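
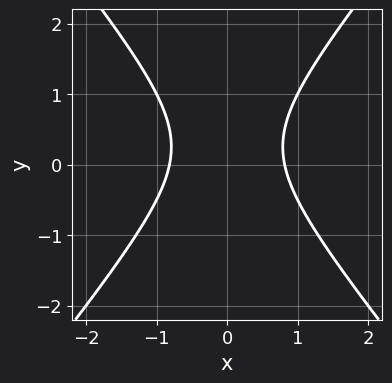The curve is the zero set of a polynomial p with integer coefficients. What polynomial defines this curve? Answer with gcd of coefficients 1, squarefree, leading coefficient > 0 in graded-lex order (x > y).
3*x^2 - 2*y^2 + y - 2

The degree is 2 — a generic line meets the curve in up to 2 points.
Symmetries: the x ↦ −x reflection is a symmetry, so x appears only in even powers.
Against the integer gridlines: no y-intercept at any integer in the box.
Together with the visible shape, these determine p as stated.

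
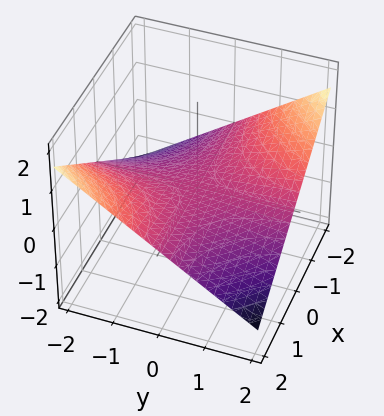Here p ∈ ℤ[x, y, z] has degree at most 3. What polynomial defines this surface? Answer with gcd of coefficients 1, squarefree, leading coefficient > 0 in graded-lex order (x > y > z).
(a) The degree is 2 — a saddle surface; a quadric.
(b) Observable constraints: every point of the y-axis in the box is on the surface; the visible x-axis segment lies entirely on the surface; it crosses the z-axis at the gridline z = 0.
(c) Assembling these constraints gives the stated polynomial.

x*y + 3*z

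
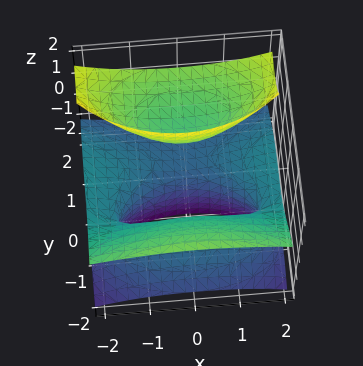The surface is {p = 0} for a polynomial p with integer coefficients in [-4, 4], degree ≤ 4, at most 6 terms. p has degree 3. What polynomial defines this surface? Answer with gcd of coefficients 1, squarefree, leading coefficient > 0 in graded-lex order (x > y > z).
x^2*z + y^3 - 3*y*z^2 + 1

First, I count 2 distinct pieces.
Then, the degree is 3 — a generic line meets the surface in up to 3 points.
Next, checking where it meets the axes: the surface avoids every integer x-axis point in the box; no z-intercept at any integer in the box; it meets the y-axis at y = -1 (among the integer gridlines).
Finally, matching integer coefficients to the picture gives p.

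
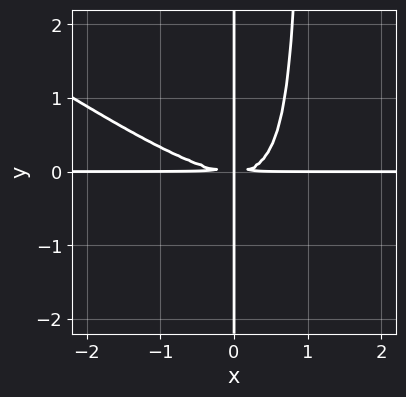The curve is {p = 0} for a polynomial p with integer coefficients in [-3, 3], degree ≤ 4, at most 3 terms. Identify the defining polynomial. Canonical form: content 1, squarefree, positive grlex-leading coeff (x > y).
2*x^3*y + 3*x^2*y^2 - 3*x*y^2

1. The degree is 4 — a generic line meets the curve in up to 4 points.
2. From the axis intercepts and sections: every point of the x-axis in the box is on the curve; the visible y-axis segment lies entirely on the curve.
3. The integer polynomial consistent with all of this is the stated p.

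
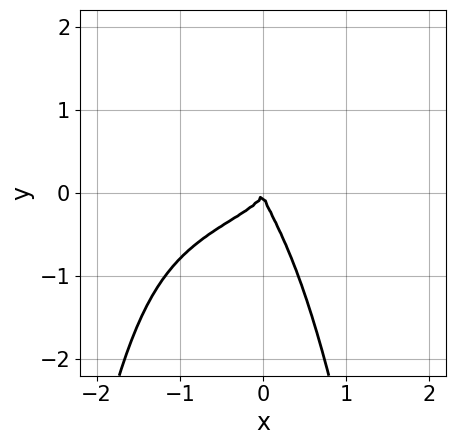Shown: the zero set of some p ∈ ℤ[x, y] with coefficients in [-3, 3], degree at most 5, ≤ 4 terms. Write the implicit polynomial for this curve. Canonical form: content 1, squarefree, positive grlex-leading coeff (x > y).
3*x^2*y^2 + 3*x*y^2 + 2*y^3 + x^2

1. The degree is 4 — a generic line meets the curve in up to 4 points.
2. Reading off the gridlines: it meets the x-axis at x = 0 (among the integer gridlines); one y-axis crossing is at y = 0.
3. These observations pin down the coefficients.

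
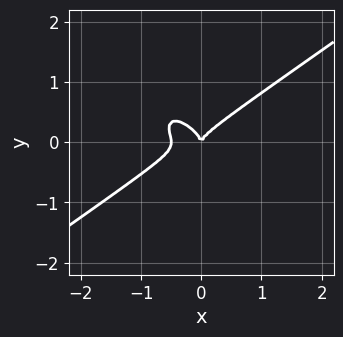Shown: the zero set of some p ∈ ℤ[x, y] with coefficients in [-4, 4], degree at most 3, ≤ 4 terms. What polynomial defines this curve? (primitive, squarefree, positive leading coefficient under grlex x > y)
2*x^3 - 2*x*y^2 - 3*y^3 + x^2

First, deg p = 3. No degree-2 curve has this shape.
Next, from the axis intercepts and sections: it meets the x-axis at x = 0 (among the integer gridlines); one y-axis crossing is at y = 0.
Finally, assembling these constraints gives the stated polynomial.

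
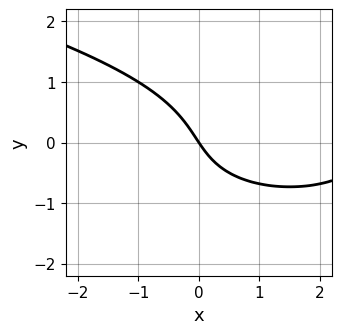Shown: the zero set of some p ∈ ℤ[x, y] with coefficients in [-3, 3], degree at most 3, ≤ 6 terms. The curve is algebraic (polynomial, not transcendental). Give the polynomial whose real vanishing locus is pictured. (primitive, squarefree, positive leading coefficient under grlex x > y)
2*y^3 - x^2 + 3*x + 2*y

First, deg p = 3. A generic line meets the curve in up to 3 points.
Then, from the visible intercepts: one y-axis crossing is at y = 0; one x-axis crossing is at x = 0.
Finally, matching integer coefficients to the picture gives p.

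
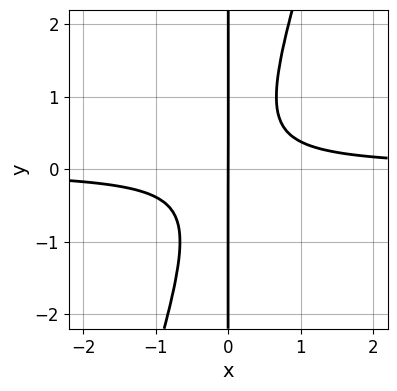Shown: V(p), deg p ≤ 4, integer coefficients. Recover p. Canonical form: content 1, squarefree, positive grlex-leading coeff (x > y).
3*x^2*y - x*y^2 - x

1. The degree is 3 — the shape is more complex than any degree-2 curve.
2. Checking where it meets the axes: it meets the x-axis at x = 0 (among the integer gridlines); the visible y-axis segment lies entirely on the curve.
3. Together with the visible shape, these determine p as stated.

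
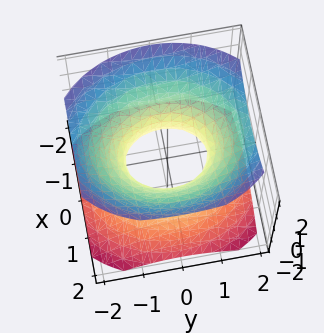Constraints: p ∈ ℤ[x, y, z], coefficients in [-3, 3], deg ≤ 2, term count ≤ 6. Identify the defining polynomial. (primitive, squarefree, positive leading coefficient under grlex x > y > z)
The degree is 2 — one connected sheet with a waist; a quadric.
Symmetries: it's symmetric under x → −x, forcing even powers of x; the z ↦ −z reflection is a symmetry, so z appears only in even powers; it's symmetric under y → −y, forcing even powers of y.
Observable constraints: the y-axis gridline crossings are at y ∈ {-1, 1}; no z-intercept at any integer in the box.
The integer polynomial consistent with all of this is the stated p.

3*x^2 + 2*y^2 - 3*z^2 - 2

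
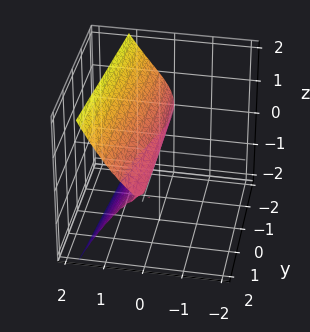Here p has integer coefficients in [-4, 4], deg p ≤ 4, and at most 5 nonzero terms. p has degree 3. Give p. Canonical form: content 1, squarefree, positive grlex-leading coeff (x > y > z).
deg p = 3.
Observable constraints: every point of the y-axis in the box is on the surface; it crosses the x-axis at the gridline x = 0.
Putting this together gives p.

2*x^3 - x*y - 2*z^2 + 2*x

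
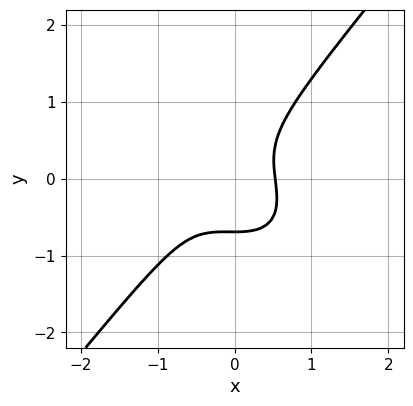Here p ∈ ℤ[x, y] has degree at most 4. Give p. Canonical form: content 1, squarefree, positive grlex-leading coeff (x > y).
3*x^3 + 2*x^2*y - 3*y^3 + 2*x^2 - 1

First, degree: no degree-2 curve has this shape, so deg p = 3.
Finally, the integer polynomial consistent with all of this is the stated p.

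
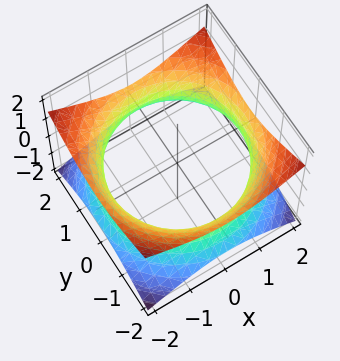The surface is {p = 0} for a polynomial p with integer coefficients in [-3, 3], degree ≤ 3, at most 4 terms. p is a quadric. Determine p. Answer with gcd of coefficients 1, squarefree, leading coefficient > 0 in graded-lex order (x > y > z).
x^2 + y^2 - 2*z^2 - 3

1. Degree: an hourglass — one-sheet hyperboloid; a quadric, so deg p = 2.
2. Symmetry: the surface is invariant under rotation about z: p = q(x² + y², z); mirror symmetry z ↦ −z ⇒ only even powers of z.
3. Against the integer gridlines: a circular section at z = 0 has radius between 1 and 2; no z-intercept at any integer in the box.
4. These observations pin down the coefficients.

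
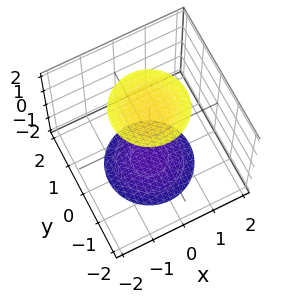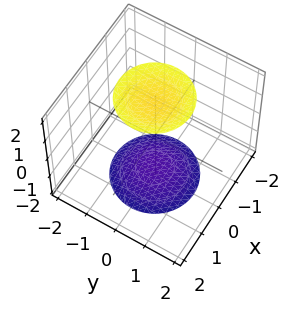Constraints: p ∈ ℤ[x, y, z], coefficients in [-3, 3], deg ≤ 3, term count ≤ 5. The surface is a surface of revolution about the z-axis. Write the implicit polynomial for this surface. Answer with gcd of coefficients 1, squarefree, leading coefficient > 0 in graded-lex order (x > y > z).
There are 2 components. Treating them together as one polynomial.
The degree is 2 — no degree-1 surface has this shape.
Symmetries: the z-axis is an axis of rotation, so x and y enter only as x² + y².
Observable constraints: no x-intercept at any integer in the box; it misses every integer gridline on the y-axis; a circular section at z = -2 has radius exactly 1.
The integer polynomial consistent with all of this is the stated p.

x^2 + y^2 - z^2 + 3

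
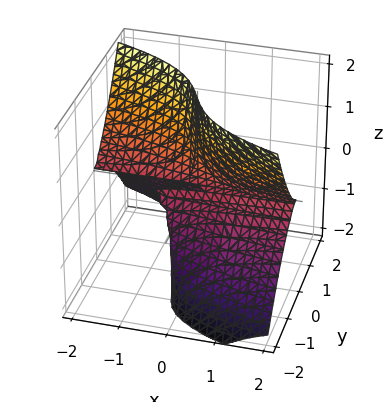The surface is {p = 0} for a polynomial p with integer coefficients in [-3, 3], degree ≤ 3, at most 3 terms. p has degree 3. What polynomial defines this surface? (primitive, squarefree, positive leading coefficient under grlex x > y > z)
x*z^2 + y^3 + y*z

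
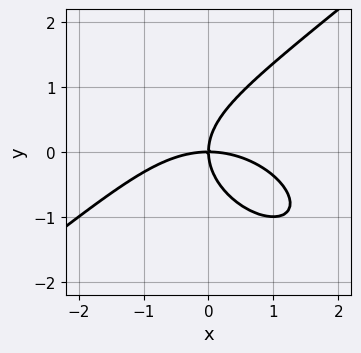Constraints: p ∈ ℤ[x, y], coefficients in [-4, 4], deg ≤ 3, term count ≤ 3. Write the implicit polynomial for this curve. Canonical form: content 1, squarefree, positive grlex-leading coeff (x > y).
x^3 - 2*y^3 + 3*x*y

1. The degree is 3 — no degree-2 curve has this shape.
2. From the axis intercepts and sections: it meets the x-axis at x = 0 (among the integer gridlines); one y-axis crossing is at y = 0.
3. Fitting integer coefficients to these (and the overall shape) gives p.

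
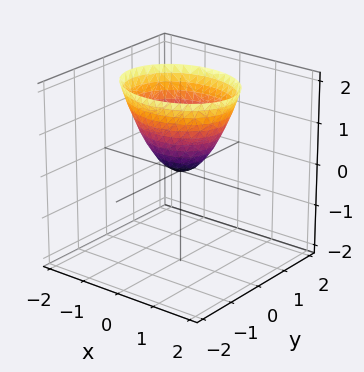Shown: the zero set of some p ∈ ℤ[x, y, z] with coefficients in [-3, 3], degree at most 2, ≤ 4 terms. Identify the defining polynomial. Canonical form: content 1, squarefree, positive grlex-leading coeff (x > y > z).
2*x^2 + 3*y^2 - 2*z

First, deg p = 2. A paraboloid; a quadric.
Next, symmetries: mirror symmetry x ↦ −x ⇒ only even powers of x; the y ↦ −y reflection is a symmetry, so y appears only in even powers.
Then, checking where it meets the axes: one x-axis crossing is at x = 0; one z-axis crossing is at z = 0; it meets the y-axis at y = 0 (among the integer gridlines).
Finally, assembling these constraints gives the stated polynomial.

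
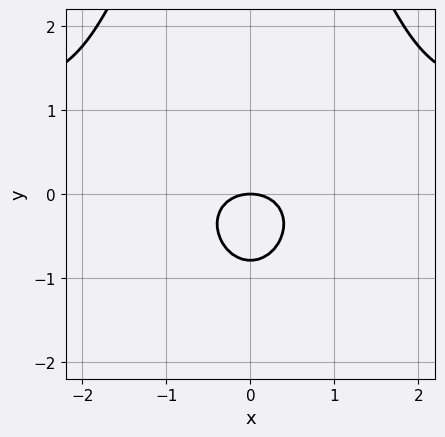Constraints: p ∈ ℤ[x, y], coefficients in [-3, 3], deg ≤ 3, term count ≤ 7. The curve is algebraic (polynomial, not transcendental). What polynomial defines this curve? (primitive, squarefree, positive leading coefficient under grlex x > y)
3*x^2*y + y^3 - 3*x^2 - 3*y^2 - 3*y

First, the degree is 3 — a generic line meets the curve in up to 3 points.
Next, symmetries: the x ↦ −x reflection is a symmetry, so x appears only in even powers.
Then, from the axis intercepts and sections: it crosses the x-axis at the gridline x = 0; it crosses the y-axis at the gridline y = 0.
Finally, fitting integer coefficients to these (and the overall shape) gives p.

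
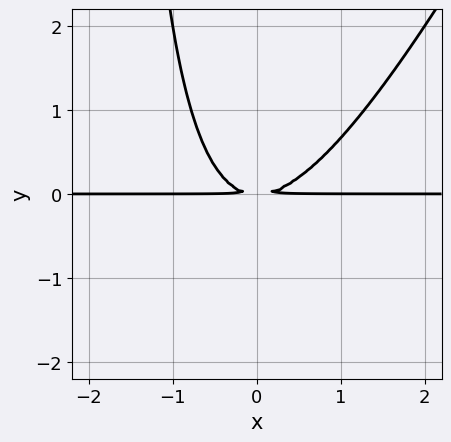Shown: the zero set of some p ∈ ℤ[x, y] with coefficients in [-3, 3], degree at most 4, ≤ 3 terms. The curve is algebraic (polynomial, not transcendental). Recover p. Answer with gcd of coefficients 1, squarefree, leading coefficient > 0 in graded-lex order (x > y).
2*x^2*y - x*y^2 - 2*y^2

(a) Degree: no degree-2 curve has this shape, so deg p = 3.
(b) Checking where it meets the axes: every point of the x-axis in the box is on the curve.
(c) Fitting integer coefficients to these (and the overall shape) gives p.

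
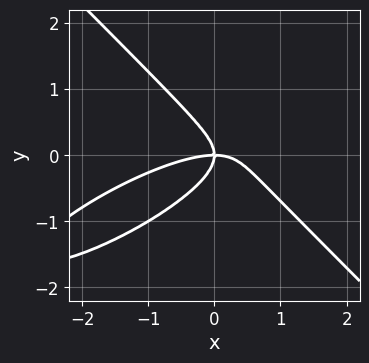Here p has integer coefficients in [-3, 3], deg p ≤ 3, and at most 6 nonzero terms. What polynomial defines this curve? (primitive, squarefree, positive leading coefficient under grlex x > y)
x^3 - 2*x^2*y + 3*y^3 + 2*x*y

First, degree: no degree-2 curve has this shape, so deg p = 3.
Next, from the visible intercepts: it meets the x-axis at x = 0 (among the integer gridlines); one y-axis crossing is at y = 0.
Finally, assembling these constraints gives the stated polynomial.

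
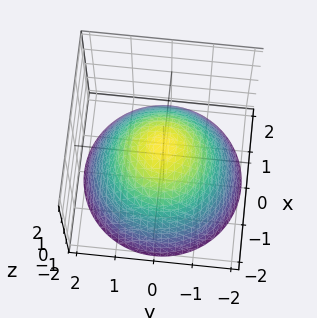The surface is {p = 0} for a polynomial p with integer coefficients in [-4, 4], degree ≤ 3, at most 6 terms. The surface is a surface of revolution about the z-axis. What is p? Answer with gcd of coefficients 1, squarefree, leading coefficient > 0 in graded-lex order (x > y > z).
Degree: the shape is more complex than any degree-1 surface, so deg p = 2.
By symmetry, every cross-section ⟂ z is a circle, so x, y appear only via x² + y².
From the axis intercepts and sections: among the integer gridlines, it crosses the x-axis at x ∈ {-1, 1}; among the integer gridlines, it crosses the y-axis at y ∈ {-1, 1}; a circular section at z = 0 has radius exactly 1.
Putting this together gives p.

2*x^2 + 2*y^2 + 3*z - 2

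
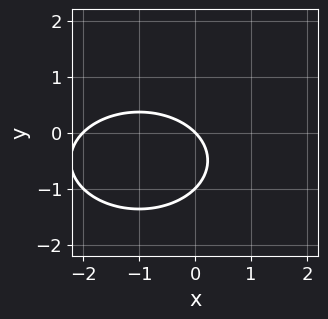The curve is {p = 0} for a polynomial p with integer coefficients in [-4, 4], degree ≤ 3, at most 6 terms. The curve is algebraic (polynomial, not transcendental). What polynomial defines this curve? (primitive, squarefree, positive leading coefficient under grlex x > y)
x^2 + 2*y^2 + 2*x + 2*y

First, deg p = 2. No degree-1 curve has this shape.
Then, from the visible intercepts: among the integer gridlines, it crosses the y-axis at y ∈ {-1, 0}; the x-axis gridline crossings are at x ∈ {-2, 0}.
Finally, assembling these constraints gives the stated polynomial.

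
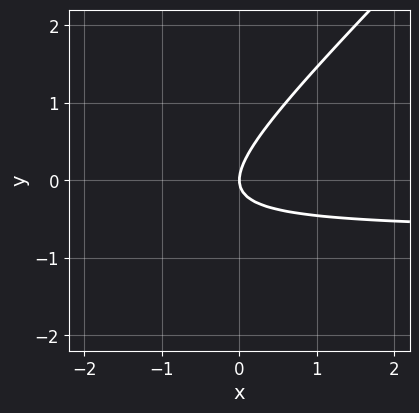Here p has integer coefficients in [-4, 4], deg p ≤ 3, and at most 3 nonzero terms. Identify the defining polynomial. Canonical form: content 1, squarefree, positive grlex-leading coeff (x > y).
3*x*y - 3*y^2 + 2*x

First, the degree is 2 — no degree-1 curve has this shape.
Next, from the axis intercepts and sections: it crosses the y-axis at the gridline y = 0; one x-axis crossing is at x = 0.
Finally, solving for integer coefficients yields p as stated.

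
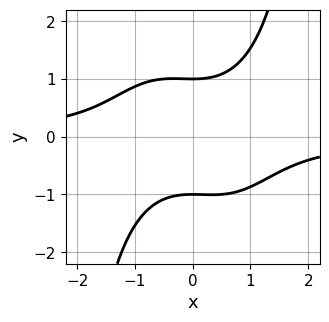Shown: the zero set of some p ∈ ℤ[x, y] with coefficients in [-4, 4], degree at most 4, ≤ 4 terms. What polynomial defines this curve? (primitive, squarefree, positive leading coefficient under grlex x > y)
2*x^3*y + x^2 - 3*y^2 + 3

(a) Degree: the shape is more complex than any degree-3 curve, so deg p = 4.
(b) Reading off the gridlines: among the integer gridlines, it crosses the y-axis at y ∈ {-1, 1}; no x-intercept at any integer in the box.
(c) Putting this together gives p.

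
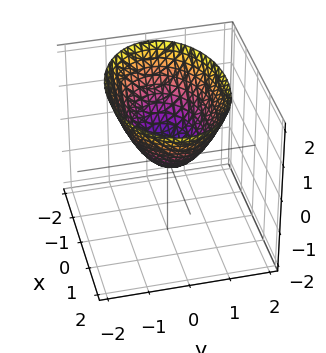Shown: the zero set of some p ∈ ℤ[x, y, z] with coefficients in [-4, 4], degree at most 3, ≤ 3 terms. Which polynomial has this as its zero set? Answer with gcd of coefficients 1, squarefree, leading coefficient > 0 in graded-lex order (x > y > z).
x^2 + 2*y^2 - 2*z

deg p = 2. A single bowl opening along one axis; a quadric.
Symmetries: mirror symmetry x ↦ −x ⇒ only even powers of x; it's symmetric under y → −y, forcing even powers of y.
Reading off the gridlines: one y-axis crossing is at y = 0; it crosses the z-axis at the gridline z = 0; one x-axis crossing is at x = 0.
Assembling these constraints gives the stated polynomial.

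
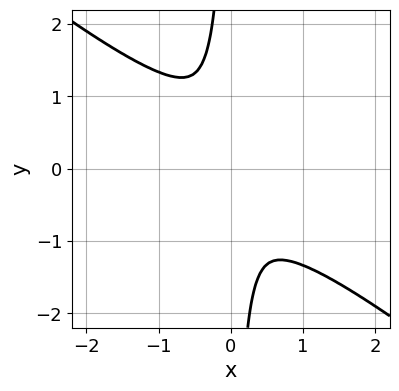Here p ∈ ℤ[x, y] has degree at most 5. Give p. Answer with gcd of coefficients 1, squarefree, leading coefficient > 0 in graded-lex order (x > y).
First, the degree is 4 — a generic line meets the curve in up to 4 points.
Finally, the integer polynomial consistent with all of this is the stated p.

x^4 + 2*x*y^3 + 2*x^2 + y^2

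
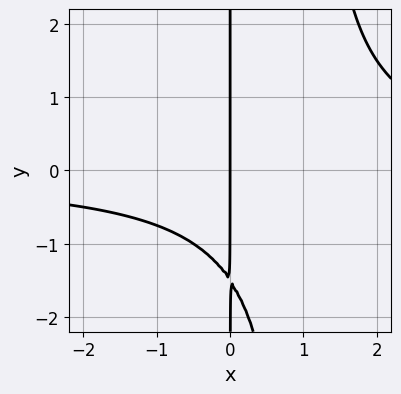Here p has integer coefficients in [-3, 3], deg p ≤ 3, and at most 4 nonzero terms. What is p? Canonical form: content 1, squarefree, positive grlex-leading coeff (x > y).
2*x^2*y - 2*x*y - 3*x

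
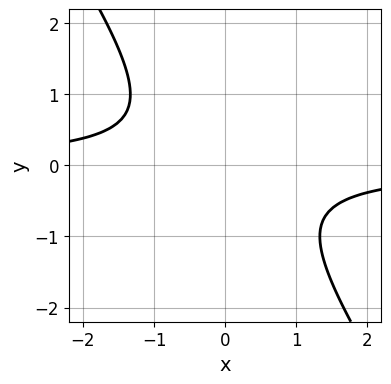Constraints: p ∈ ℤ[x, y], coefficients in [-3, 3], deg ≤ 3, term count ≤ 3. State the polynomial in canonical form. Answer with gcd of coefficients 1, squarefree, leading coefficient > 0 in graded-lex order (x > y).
3*x*y + 2*y^2 + 2

First, degree: a generic line meets the curve in up to 2 points, so deg p = 2.
Then, reading off the gridlines: it misses every integer gridline on the x-axis; the curve avoids every integer y-axis point in the box.
Finally, fitting integer coefficients to these (and the overall shape) gives p.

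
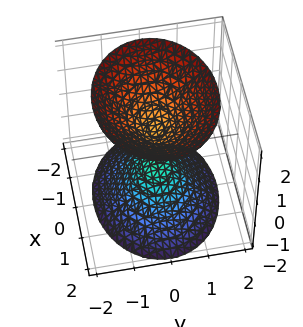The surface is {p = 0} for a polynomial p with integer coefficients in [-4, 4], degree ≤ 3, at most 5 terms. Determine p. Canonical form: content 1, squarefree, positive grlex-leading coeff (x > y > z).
I count 2 distinct pieces. Treating them together as one polynomial.
Degree: two sheets facing apart; a quadric, so deg p = 2.
Symmetries: it's symmetric under x → −x, forcing even powers of x; the z ↦ −z reflection is a symmetry, so z appears only in even powers; it's symmetric under y → −y, forcing even powers of y.
From the axis intercepts and sections: no x-intercept at any integer in the box; it misses every integer gridline on the y-axis.
These observations pin down the coefficients.

2*x^2 + 3*y^2 - 2*z^2 + 1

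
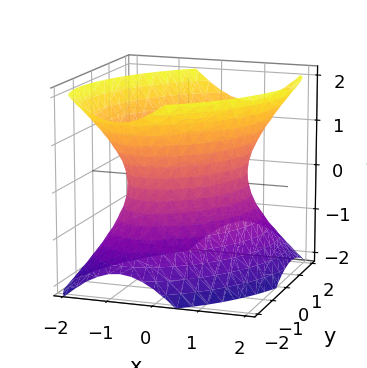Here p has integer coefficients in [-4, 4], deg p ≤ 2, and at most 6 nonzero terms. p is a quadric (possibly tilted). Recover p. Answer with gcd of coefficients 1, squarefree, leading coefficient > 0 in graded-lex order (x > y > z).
First, degree: the shape is more complex than any degree-1 surface, so deg p = 2.
Next, reading off the gridlines: it misses every integer gridline on the z-axis; the x-axis gridline crossings are at x ∈ {-1, 1}.
Finally, fitting integer coefficients to these (and the overall shape) gives p.

3*x^2 - 2*x*y + 2*y^2 - 2*z^2 - 3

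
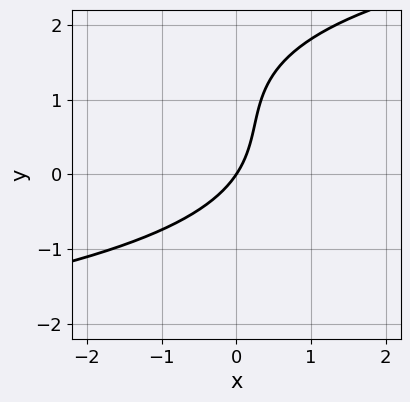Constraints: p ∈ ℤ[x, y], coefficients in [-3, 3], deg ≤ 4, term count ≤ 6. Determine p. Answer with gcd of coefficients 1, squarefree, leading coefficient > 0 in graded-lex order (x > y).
(a) Degree: a generic line meets the curve in up to 3 points, so deg p = 3.
(b) From the axis intercepts and sections: it crosses the y-axis at the gridline y = 0; it meets the x-axis at x = 0 (among the integer gridlines).
(c) The integer polynomial consistent with all of this is the stated p.

y^3 - 2*y^2 - 3*x + 2*y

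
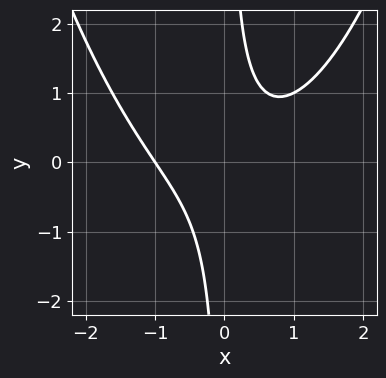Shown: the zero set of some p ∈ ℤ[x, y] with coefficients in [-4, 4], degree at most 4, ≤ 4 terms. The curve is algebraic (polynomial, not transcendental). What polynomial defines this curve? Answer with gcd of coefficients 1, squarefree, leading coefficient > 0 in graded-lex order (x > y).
x^3 - 2*x*y + 1

(a) deg p = 3.
(b) Reading off the gridlines: it meets the x-axis at x = -1 (among the integer gridlines); no y-intercept at any integer in the box.
(c) Together with the visible shape, these determine p as stated.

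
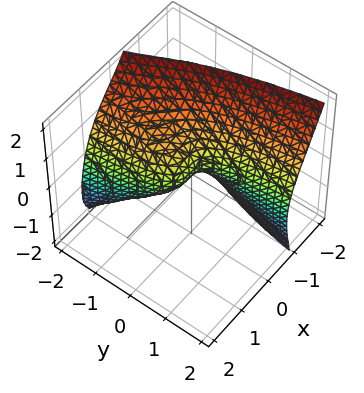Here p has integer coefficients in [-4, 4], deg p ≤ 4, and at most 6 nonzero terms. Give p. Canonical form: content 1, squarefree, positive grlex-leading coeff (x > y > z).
1. The degree is 3 — a generic line meets the surface in up to 3 points.
2. Reading off the gridlines: one z-axis crossing is at z = 0; one y-axis crossing is at y = 0.
3. These observations pin down the coefficients.

3*x^3 - x^2*y - 2*x*y*z + 2*z^2 + 2*y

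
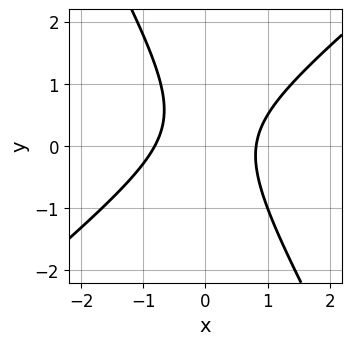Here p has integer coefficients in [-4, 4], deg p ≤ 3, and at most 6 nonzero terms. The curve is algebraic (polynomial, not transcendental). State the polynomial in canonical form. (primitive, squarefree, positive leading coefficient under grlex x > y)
First, the degree is 2 — no degree-1 curve has this shape.
Then, observable constraints: it misses every integer gridline on the y-axis.
Finally, matching integer coefficients to the picture gives p.

3*x^2 - 2*x*y - 2*y^2 + y - 2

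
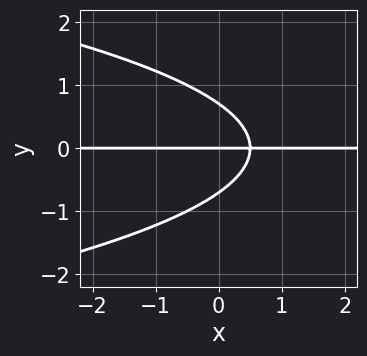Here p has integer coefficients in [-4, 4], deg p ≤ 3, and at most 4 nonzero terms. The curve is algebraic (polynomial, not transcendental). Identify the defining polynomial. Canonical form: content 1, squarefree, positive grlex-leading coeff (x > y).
2*y^3 + 2*x*y - y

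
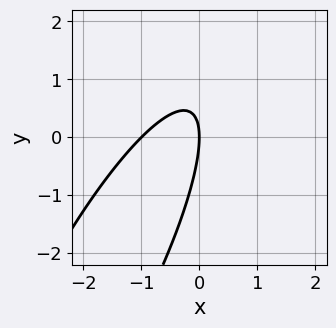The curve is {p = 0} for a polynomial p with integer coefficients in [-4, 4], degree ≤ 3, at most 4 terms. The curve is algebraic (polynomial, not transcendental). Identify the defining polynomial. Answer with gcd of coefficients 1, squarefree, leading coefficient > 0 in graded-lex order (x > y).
3*x^2 - 3*x*y + y^2 + 3*x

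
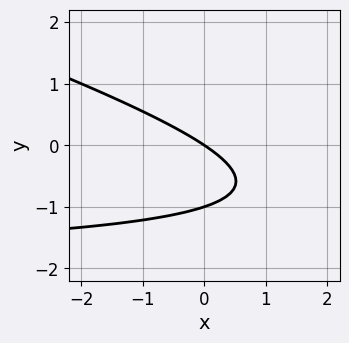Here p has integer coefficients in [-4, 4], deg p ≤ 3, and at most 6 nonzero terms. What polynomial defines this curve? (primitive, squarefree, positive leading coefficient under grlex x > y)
x*y + 3*y^2 + 2*x + 3*y

The degree is 2 — the shape is more complex than any degree-1 curve.
Observable constraints: it crosses the x-axis at the gridline x = 0; the y-axis gridline crossings are at y ∈ {-1, 0}.
Matching integer coefficients to the picture gives p.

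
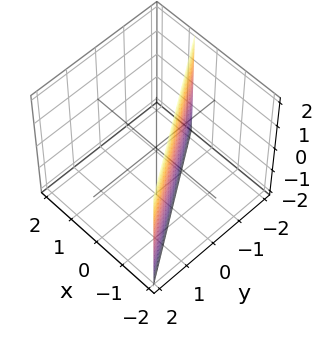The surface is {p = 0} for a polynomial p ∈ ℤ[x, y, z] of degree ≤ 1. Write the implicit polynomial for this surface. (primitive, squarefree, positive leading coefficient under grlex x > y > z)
3*x + 2*y + 2

(a) deg p = 1. Every cross-section is a straight line — this is a plane.
(b) Checking where it meets the axes: the surface avoids every integer z-axis point in the box; it crosses the y-axis at the gridline y = -1.
(c) The integer polynomial consistent with all of this is the stated p.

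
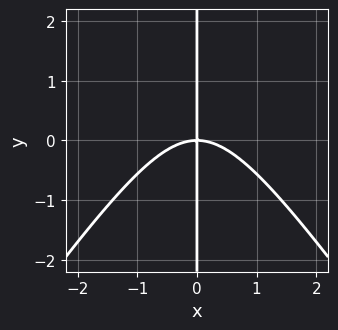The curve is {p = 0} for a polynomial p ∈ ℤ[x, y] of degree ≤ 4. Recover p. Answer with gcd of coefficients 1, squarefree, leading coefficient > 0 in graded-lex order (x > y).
1. Degree: the shape is more complex than any degree-2 curve, so deg p = 3.
2. Checking where it meets the axes: every point of the y-axis in the box is on the curve; it crosses the x-axis at the gridline x = 0.
3. Matching integer coefficients to the picture gives p.

2*x^3 - x*y^2 + 3*x*y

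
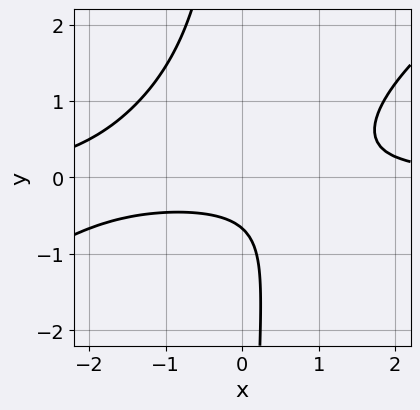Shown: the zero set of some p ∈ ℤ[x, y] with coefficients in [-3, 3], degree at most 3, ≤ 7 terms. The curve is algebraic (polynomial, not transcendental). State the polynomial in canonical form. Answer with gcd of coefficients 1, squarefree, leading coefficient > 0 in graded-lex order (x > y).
Degree: the shape is more complex than any degree-2 curve, so deg p = 3.
Checking where it meets the axes: it misses every integer gridline on the x-axis.
The integer polynomial consistent with all of this is the stated p.

2*x^2*y - 3*x*y^2 + 2*x*y - 3*y - 2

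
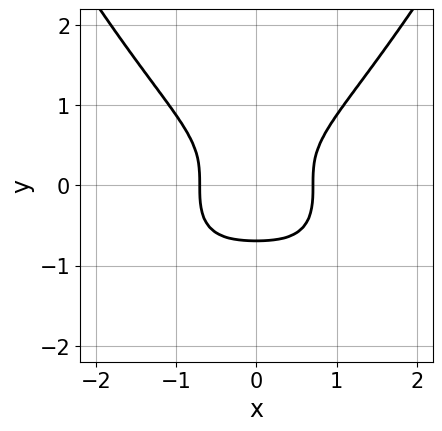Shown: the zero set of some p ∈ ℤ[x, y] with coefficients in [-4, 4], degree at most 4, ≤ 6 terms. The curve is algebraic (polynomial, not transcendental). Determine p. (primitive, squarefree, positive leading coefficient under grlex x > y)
1. The degree is 4 — the shape is more complex than any degree-3 curve.
2. Symmetries: the x ↦ −x reflection is a symmetry, so x appears only in even powers.
3. Fitting integer coefficients to these (and the overall shape) gives p.

2*x^4 - 3*y^3 + x^2 - 1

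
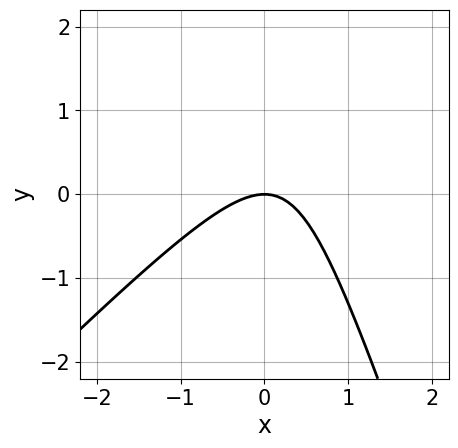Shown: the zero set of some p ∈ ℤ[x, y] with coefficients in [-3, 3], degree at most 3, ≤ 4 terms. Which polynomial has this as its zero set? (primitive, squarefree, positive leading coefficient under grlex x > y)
3*x^2 - 2*x*y - y^2 + 3*y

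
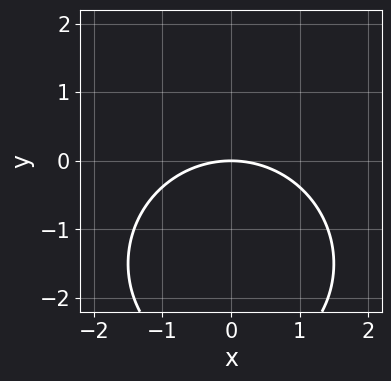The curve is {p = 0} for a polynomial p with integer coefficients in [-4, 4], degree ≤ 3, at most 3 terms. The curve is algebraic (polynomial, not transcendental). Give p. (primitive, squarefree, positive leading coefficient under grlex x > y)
x^2 + y^2 + 3*y

1. deg p = 2.
2. Symmetries: mirror symmetry x ↦ −x ⇒ only even powers of x.
3. From the axis intercepts and sections: it meets the x-axis at x = 0 (among the integer gridlines); one y-axis crossing is at y = 0.
4. Fitting integer coefficients to these (and the overall shape) gives p.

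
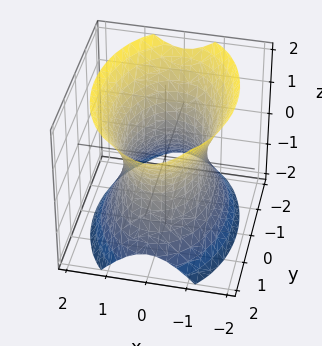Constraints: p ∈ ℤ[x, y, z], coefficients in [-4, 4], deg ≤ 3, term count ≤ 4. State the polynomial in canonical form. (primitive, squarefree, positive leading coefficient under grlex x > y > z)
First, deg p = 2. An hourglass — one-sheet hyperboloid; a quadric.
Next, symmetries: mirror symmetry x ↦ −x ⇒ only even powers of x; it's symmetric under y → −y, forcing even powers of y; mirror symmetry z ↦ −z ⇒ only even powers of z.
Then, checking where it meets the axes: it misses every integer gridline on the z-axis; among the integer gridlines, it crosses the x-axis at x ∈ {-1, 1}.
Finally, the integer polynomial consistent with all of this is the stated p.

2*x^2 + y^2 - z^2 - 2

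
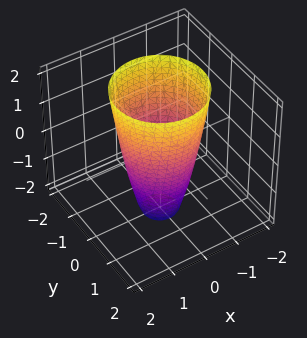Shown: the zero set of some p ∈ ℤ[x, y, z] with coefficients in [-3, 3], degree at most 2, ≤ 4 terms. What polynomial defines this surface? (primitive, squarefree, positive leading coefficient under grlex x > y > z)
3*x^2 + 3*y^2 - z - 3

Degree: no degree-1 surface has this shape, so deg p = 2.
By symmetry, every cross-section ⟂ z is a circle, so x, y appear only via x² + y².
Reading off the gridlines: no z-intercept at any integer in the box; a circular section at z = -2 has radius between 0 and 1.
Fitting integer coefficients to these (and the overall shape) gives p. Check: (0, -1, 0) on the y-axis lies on the surface, and p(0, -1, 0) = 0. ✓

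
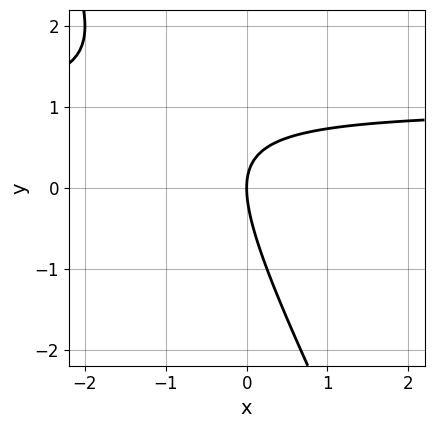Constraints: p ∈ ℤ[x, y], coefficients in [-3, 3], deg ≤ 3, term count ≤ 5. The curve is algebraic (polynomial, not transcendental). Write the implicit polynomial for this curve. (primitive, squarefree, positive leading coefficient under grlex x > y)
2*x*y + y^2 - 2*x

1. Degree: no degree-1 curve has this shape, so deg p = 2.
2. Observable constraints: it crosses the y-axis at the gridline y = 0; it meets the x-axis at x = 0 (among the integer gridlines).
3. Putting this together gives p.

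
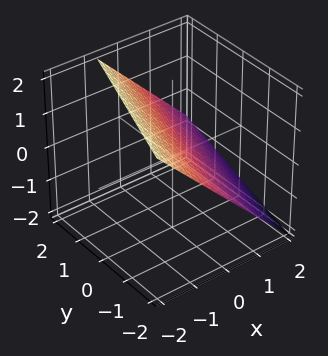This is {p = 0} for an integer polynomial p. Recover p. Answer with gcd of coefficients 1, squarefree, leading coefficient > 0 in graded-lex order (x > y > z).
First, deg p = 1. Every cross-section is a straight line — this is a plane.
Next, from the visible intercepts: one y-axis crossing is at y = -2.
Finally, putting this together gives p.

3*x - y + 3*z - 2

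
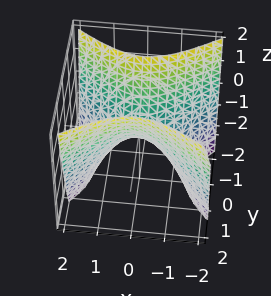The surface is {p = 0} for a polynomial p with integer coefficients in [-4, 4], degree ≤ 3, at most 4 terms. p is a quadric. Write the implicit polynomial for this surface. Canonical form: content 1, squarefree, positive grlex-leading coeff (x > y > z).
(a) The degree is 2 — a saddle surface; a quadric.
(b) Symmetries: the x ↦ −x reflection is a symmetry, so x appears only in even powers; the y ↦ −y reflection is a symmetry, so y appears only in even powers.
(c) Observable constraints: it meets the x-axis at x = 0 (among the integer gridlines); it crosses the y-axis at the gridline y = 0; one z-axis crossing is at z = 0.
(d) Together with the visible shape, these determine p as stated.

2*x^2 - 3*y^2 + 2*z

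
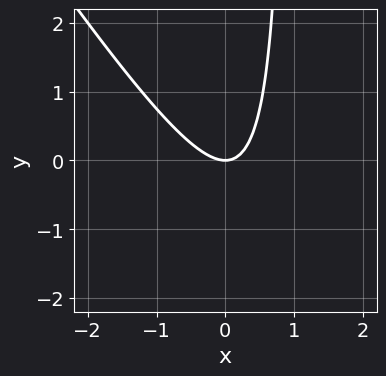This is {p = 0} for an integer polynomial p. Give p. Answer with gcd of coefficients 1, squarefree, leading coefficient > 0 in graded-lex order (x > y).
First, deg p = 2. No degree-1 curve has this shape.
Next, from the axis intercepts and sections: it meets the y-axis at y = 0 (among the integer gridlines); it meets the x-axis at x = 0 (among the integer gridlines).
Finally, solving for integer coefficients yields p as stated.

3*x^2 + 2*x*y - 2*y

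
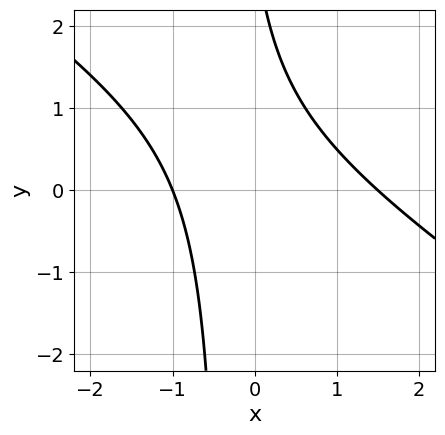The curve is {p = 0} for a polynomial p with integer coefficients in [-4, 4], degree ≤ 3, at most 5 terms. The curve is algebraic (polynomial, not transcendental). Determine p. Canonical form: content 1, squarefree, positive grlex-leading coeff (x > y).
Degree: no degree-1 curve has this shape, so deg p = 2.
Against the integer gridlines: the curve avoids every integer y-axis point in the box; it crosses the x-axis at the gridline x = -1.
Assembling these constraints gives the stated polynomial.

2*x^2 + 3*x*y - x + y - 3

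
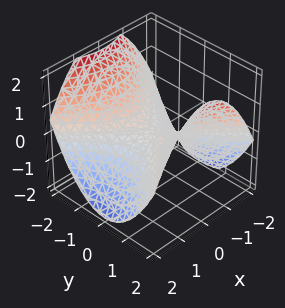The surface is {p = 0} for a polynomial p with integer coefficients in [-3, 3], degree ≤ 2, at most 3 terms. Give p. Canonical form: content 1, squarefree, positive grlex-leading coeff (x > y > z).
x^2 - y^2 + 2*z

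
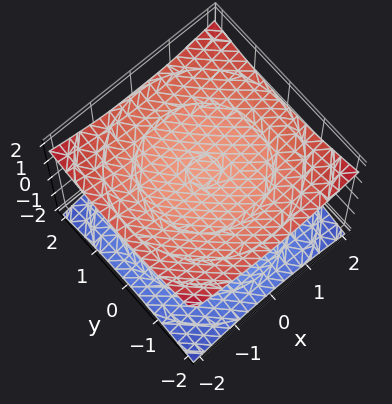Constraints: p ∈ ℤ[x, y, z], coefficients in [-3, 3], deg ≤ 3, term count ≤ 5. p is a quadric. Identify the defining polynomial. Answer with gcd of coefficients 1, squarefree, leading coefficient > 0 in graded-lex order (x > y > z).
x^2 + y^2 - 3*z^2 + 3

1. There are 2 components. They look like related sheets of one shape, so recover p as a whole.
2. Degree: two sheets facing apart; a quadric, so deg p = 2.
3. Symmetries: it's symmetric under z → −z, forcing even powers of z; every cross-section ⟂ z is a circle, so x, y appear only via x² + y².
4. Checking where it meets the axes: the surface avoids every integer y-axis point in the box; among the integer gridlines, it crosses the z-axis at z ∈ {-1, 1}; no x-intercept at any integer in the box.
5. The integer polynomial consistent with all of this is the stated p.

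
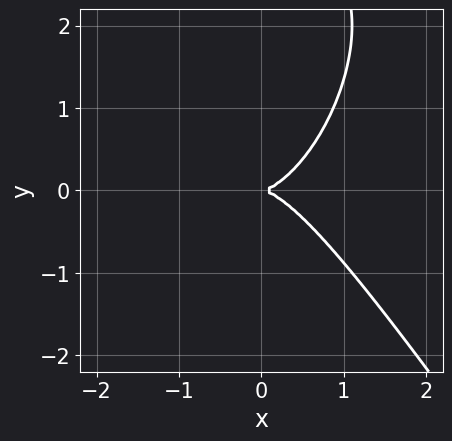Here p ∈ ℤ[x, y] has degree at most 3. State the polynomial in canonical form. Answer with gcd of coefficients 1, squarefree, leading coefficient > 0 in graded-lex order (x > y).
3*x^3 + y^3 - 3*y^2

deg p = 3. The shape is more complex than any degree-2 curve.
Reading off the gridlines: it crosses the x-axis at the gridline x = 0; it crosses the y-axis at the gridline y = 0.
Putting this together gives p.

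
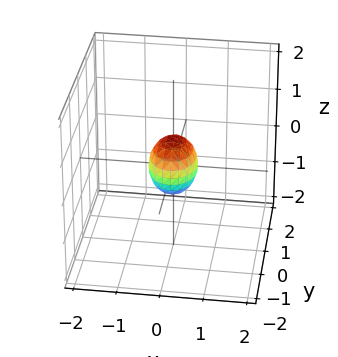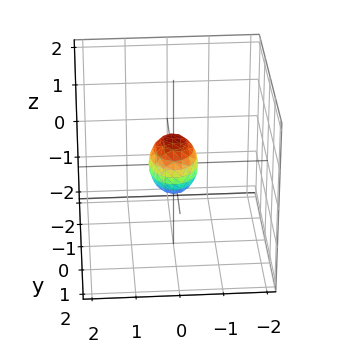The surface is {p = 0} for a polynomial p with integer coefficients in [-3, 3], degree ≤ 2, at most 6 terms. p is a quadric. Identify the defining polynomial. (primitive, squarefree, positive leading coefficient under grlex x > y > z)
3*x^2 + 2*y^2 + 2*z^2 - 1

(a) deg p = 2.
(b) Symmetries: it's symmetric under z → −z, forcing even powers of z; it's symmetric under x → −x, forcing even powers of x; it's symmetric under y → −y, forcing even powers of y.
(c) Fitting integer coefficients to these (and the overall shape) gives p.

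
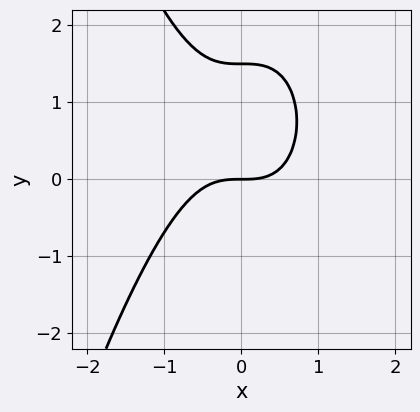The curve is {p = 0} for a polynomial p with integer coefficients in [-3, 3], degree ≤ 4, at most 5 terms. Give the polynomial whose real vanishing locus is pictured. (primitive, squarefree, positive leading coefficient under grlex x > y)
3*x^3 + 2*y^2 - 3*y

deg p = 3. The shape is more complex than any degree-2 curve.
Against the integer gridlines: one x-axis crossing is at x = 0; it crosses the y-axis at the gridline y = 0.
These observations pin down the coefficients.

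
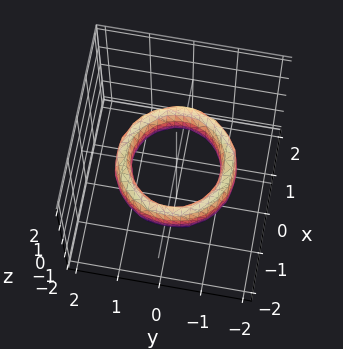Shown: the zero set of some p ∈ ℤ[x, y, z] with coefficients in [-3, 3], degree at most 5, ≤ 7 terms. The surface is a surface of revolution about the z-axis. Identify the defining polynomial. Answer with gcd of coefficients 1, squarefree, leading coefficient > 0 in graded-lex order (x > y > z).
1. Degree: the shape is more complex than any degree-3 surface, so deg p = 4.
2. Symmetries: rotational symmetry about the z-axis ⇒ p depends on x, y only through x² + y².
3. Observable constraints: the surface avoids every integer z-axis point in the box; among the integer gridlines, it crosses the y-axis at y ∈ {-1, 1}; the x-axis gridline crossings are at x ∈ {-1, 1}; a circular section at z = 0 has radius exactly 1.
4. Solving for integer coefficients yields p as stated.

x^4 + 2*x^2*y^2 + y^4 - 3*x^2 - 3*y^2 + z^2 + 2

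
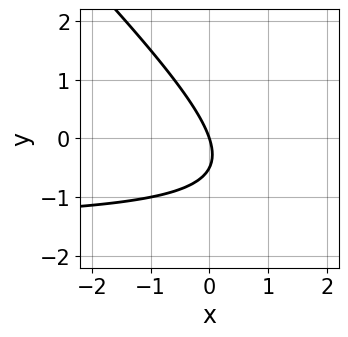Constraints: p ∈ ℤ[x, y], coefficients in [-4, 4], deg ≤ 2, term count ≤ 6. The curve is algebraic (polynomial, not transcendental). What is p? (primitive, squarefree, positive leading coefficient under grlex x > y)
2*x*y + 2*y^2 + 3*x + y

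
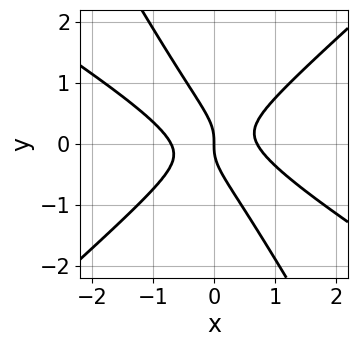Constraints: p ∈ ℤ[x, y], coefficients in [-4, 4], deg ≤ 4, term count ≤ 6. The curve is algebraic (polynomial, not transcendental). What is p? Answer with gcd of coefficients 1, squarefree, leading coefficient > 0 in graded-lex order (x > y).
2*x^3 + 2*x^2*y - 3*x*y^2 - 2*y^3 - x

(a) deg p = 3. A generic line meets the curve in up to 3 points.
(b) Observable constraints: it crosses the x-axis at the gridline x = 0; it crosses the y-axis at the gridline y = 0.
(c) Solving for integer coefficients yields p as stated.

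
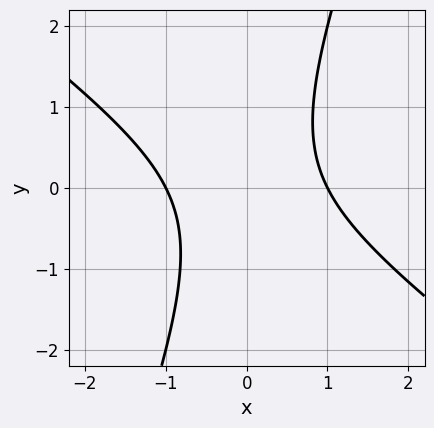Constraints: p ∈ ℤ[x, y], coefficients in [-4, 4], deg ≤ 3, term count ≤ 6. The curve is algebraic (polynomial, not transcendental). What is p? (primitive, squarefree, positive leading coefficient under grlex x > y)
1. deg p = 2.
2. Observable constraints: the x-axis gridline crossings are at x ∈ {-1, 1}; it misses every integer gridline on the y-axis.
3. Assembling these constraints gives the stated polynomial.

2*x^2 + 2*x*y - y^2 - 2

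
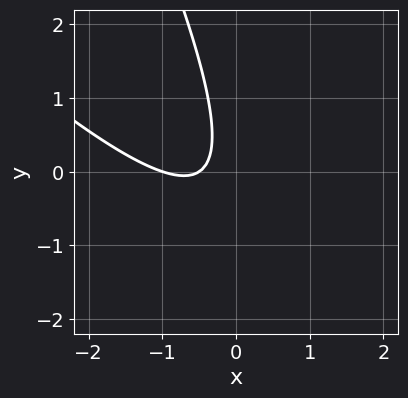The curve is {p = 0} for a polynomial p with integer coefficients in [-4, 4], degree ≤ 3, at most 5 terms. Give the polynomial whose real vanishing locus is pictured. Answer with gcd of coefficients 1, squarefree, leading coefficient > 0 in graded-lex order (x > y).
2*x^2 + 3*x*y + y^2 + 3*x + 1

First, degree: the shape is more complex than any degree-1 curve, so deg p = 2.
Next, against the integer gridlines: the curve avoids every integer y-axis point in the box; one x-axis crossing is at x = -1.
Finally, matching integer coefficients to the picture gives p.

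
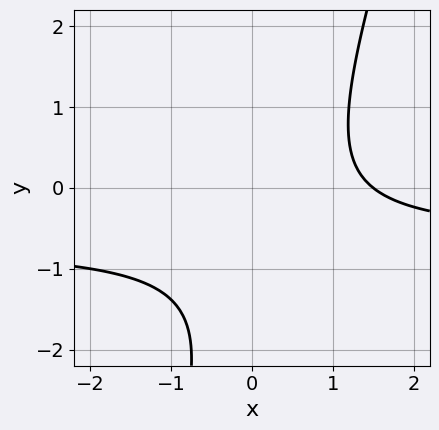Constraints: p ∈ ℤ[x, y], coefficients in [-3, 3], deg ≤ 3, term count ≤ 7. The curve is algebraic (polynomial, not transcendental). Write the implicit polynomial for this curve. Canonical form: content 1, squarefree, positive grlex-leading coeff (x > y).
1. Degree: no degree-1 curve has this shape, so deg p = 2.
2. Against the integer gridlines: no y-intercept at any integer in the box.
3. The integer polynomial consistent with all of this is the stated p.

3*x*y - y^2 + 2*x - 2*y - 3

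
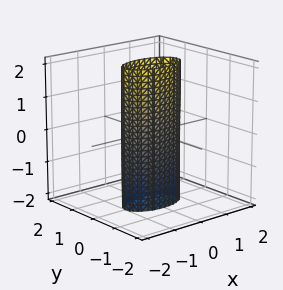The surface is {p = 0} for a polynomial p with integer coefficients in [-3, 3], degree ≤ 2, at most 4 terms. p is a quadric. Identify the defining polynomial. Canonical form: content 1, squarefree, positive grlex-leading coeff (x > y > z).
x^2 + 3*y^2 - 1

(a) deg p = 2. A cylinder; a quadric.
(b) Symmetries: it's symmetric under y → −y, forcing even powers of y; it's symmetric under x → −x, forcing even powers of x; mirror symmetry z ↦ −z ⇒ only even powers of z.
(c) From the visible intercepts: the surface avoids every integer z-axis point in the box; among the integer gridlines, it crosses the x-axis at x ∈ {-1, 1}.
(d) Putting this together gives p.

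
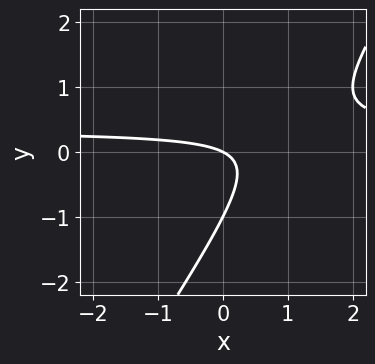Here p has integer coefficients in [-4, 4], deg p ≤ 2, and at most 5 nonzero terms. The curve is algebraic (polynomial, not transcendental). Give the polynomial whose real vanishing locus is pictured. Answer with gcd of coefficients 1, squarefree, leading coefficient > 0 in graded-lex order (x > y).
(a) The degree is 2 — no degree-1 curve has this shape.
(b) Observable constraints: among the integer gridlines, it crosses the y-axis at y ∈ {-1, 0}; one x-axis crossing is at x = 0.
(c) Assembling these constraints gives the stated polynomial.

3*x*y - 2*y^2 - x - 2*y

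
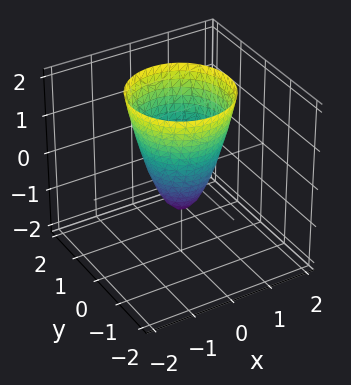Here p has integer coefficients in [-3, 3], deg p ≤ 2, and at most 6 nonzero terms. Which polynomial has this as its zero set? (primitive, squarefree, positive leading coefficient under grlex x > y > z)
2*x^2 + 2*y^2 - z - 1

1. The degree is 2 — a generic line meets the surface in up to 2 points.
2. Symmetry: every cross-section ⟂ z is a circle, so x, y appear only via x² + y².
3. Reading off the gridlines: a circular section at z = 1 has radius exactly 1; it crosses the z-axis at the gridline z = -1.
4. Matching integer coefficients to the picture gives p.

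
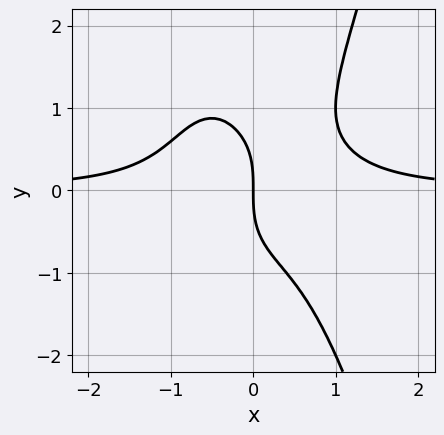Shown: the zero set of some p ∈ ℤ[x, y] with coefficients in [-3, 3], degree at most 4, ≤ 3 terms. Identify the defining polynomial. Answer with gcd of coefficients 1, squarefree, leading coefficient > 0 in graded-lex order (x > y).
First, degree: no degree-3 curve has this shape, so deg p = 4.
Next, observable constraints: it crosses the x-axis at the gridline x = 0; one y-axis crossing is at y = 0.
Finally, together with the visible shape, these determine p as stated.

3*x^3*y - y^3 - 2*x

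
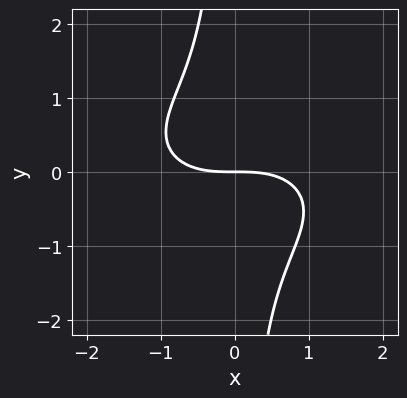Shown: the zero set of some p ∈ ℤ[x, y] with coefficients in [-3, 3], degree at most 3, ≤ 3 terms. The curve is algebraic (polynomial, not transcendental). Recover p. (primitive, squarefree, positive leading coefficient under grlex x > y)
(a) Degree: a generic line meets the curve in up to 3 points, so deg p = 3.
(b) From the axis intercepts and sections: it meets the y-axis at y = 0 (among the integer gridlines); it crosses the x-axis at the gridline x = 0.
(c) These observations pin down the coefficients.

x^3 + 3*x*y^2 + 3*y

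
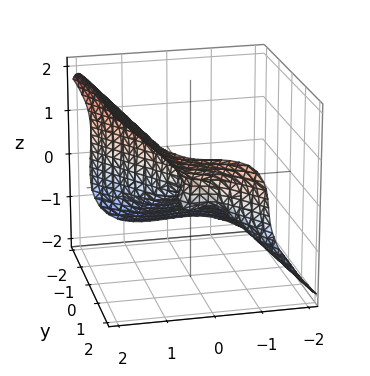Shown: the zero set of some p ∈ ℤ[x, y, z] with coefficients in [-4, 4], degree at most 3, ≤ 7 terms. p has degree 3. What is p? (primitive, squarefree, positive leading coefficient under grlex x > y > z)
3*x^3 + y^3 - 3*z^3 + x*z - y^2

Degree: a generic line meets the surface in up to 3 points, so deg p = 3.
From the visible intercepts: one z-axis crossing is at z = 0; the y-axis gridline crossings are at y ∈ {0, 1}.
Matching integer coefficients to the picture gives p.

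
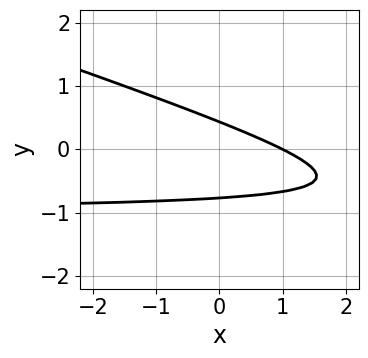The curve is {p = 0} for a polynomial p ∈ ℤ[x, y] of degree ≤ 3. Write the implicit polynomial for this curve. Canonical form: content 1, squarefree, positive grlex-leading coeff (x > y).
x*y + 3*y^2 + x + y - 1

1. deg p = 2.
2. Checking where it meets the axes: one x-axis crossing is at x = 1.
3. Solving for integer coefficients yields p as stated.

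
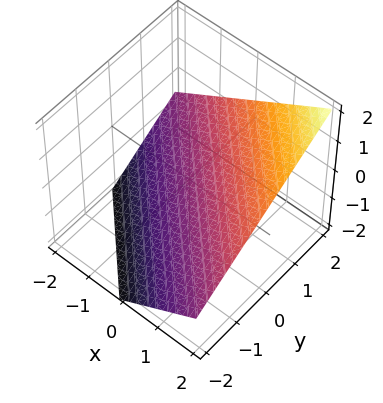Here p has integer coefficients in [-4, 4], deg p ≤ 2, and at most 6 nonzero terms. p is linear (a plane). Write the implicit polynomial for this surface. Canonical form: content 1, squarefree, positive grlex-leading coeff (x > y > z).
2*x + 2*y - 3*z - 2

deg p = 1. The surface is flat (a plane).
Against the integer gridlines: it meets the y-axis at y = 1 (among the integer gridlines); it meets the x-axis at x = 1 (among the integer gridlines).
Solving for integer coefficients yields p as stated.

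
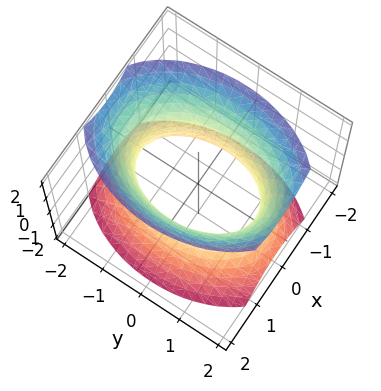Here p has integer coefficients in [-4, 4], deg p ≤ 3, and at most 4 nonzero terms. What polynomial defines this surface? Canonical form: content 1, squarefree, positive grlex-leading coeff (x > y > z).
2*x^2 + y^2 - z^2 - 2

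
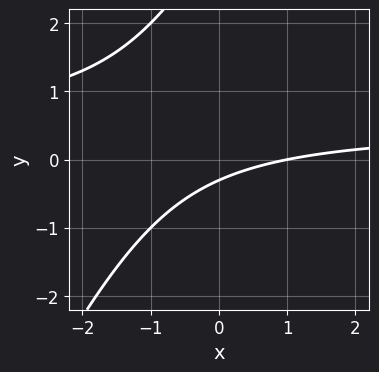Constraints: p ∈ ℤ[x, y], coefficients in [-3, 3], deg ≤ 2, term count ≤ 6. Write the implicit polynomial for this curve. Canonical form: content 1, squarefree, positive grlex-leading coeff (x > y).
2*x*y - y^2 - x + 3*y + 1

Degree: no degree-1 curve has this shape, so deg p = 2.
From the visible intercepts: it crosses the x-axis at the gridline x = 1.
Matching integer coefficients to the picture gives p.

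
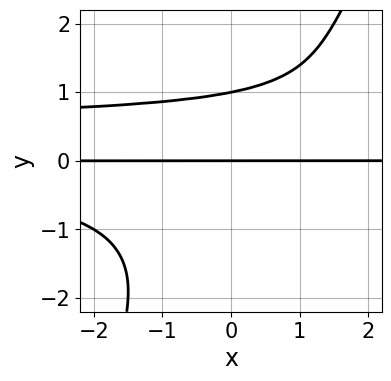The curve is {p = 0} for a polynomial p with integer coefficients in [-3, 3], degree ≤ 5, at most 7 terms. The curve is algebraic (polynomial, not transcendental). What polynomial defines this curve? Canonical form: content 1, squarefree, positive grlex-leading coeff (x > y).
1. deg p = 4. A generic line meets the curve in up to 4 points.
2. Against the integer gridlines: the visible x-axis segment lies entirely on the curve; the y-axis gridline crossings are at y ∈ {0, 1}.
3. Matching integer coefficients to the picture gives p.

2*x*y^3 - y^4 - x*y^2 - 2*y^2 + 3*y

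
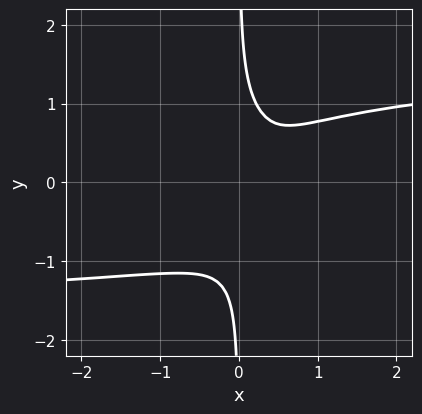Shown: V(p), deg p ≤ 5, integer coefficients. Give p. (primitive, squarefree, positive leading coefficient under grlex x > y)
First, deg p = 4. The shape is more complex than any degree-3 curve.
Then, from the axis intercepts and sections: it misses every integer gridline on the x-axis; it misses every integer gridline on the y-axis.
Finally, together with the visible shape, these determine p as stated.

x^2*y^2 + 3*x*y^3 - 3*x^2 + 2*x - 1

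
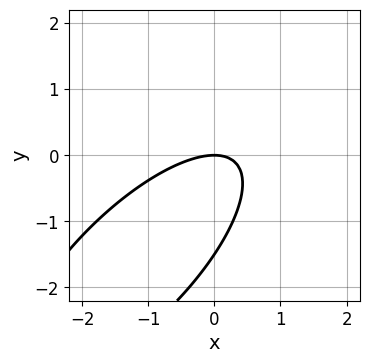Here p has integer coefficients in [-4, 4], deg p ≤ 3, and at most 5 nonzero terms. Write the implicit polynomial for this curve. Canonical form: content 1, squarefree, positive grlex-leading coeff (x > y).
First, degree: no degree-1 curve has this shape, so deg p = 2.
Then, from the visible intercepts: it crosses the y-axis at the gridline y = 0; it crosses the x-axis at the gridline x = 0.
Finally, solving for integer coefficients yields p as stated.

2*x^2 - 3*x*y + 2*y^2 + 3*y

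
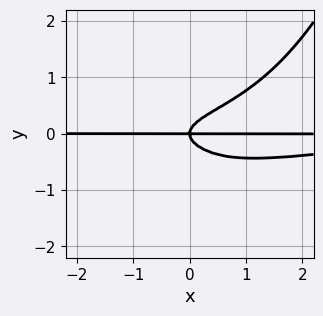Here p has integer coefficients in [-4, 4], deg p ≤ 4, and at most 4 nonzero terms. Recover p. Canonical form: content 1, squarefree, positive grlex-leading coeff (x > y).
First, the degree is 4 — a generic line meets the curve in up to 4 points.
Then, reading off the gridlines: one y-axis crossing is at y = 0; the visible x-axis segment lies entirely on the curve.
Finally, matching integer coefficients to the picture gives p.

x^2*y^2 - 3*y^3 + x*y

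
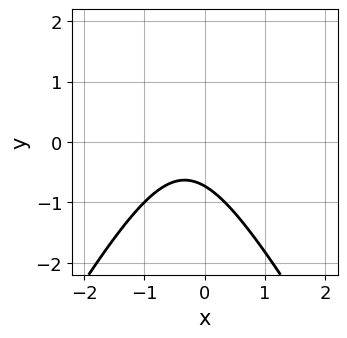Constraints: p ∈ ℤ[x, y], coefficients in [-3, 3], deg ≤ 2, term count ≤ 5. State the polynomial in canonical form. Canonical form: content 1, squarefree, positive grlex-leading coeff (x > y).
deg p = 2.
Checking where it meets the axes: the curve avoids every integer x-axis point in the box.
Matching integer coefficients to the picture gives p.

3*x^2 - y^2 + 2*x + 2*y + 2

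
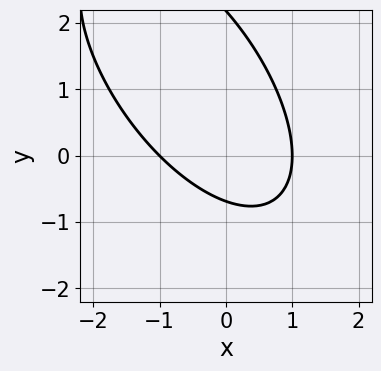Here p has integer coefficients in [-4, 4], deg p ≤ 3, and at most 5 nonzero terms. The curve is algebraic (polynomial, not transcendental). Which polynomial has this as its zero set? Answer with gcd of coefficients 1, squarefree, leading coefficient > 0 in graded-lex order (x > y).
3*x^2 + 3*x*y + 2*y^2 - 3*y - 3

First, deg p = 2. The shape is more complex than any degree-1 curve.
Then, from the axis intercepts and sections: the x-axis gridline crossings are at x ∈ {-1, 1}.
Finally, solving for integer coefficients yields p as stated.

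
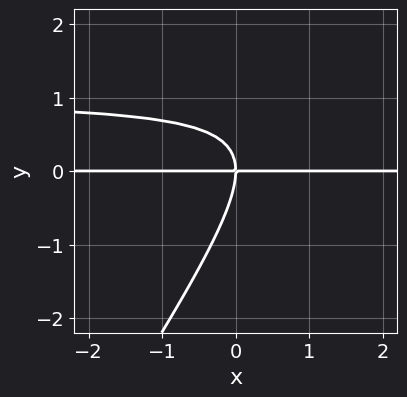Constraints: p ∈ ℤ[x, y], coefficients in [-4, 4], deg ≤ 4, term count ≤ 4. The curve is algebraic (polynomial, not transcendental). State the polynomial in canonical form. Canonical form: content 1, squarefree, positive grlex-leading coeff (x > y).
First, the degree is 3 — no degree-2 curve has this shape.
Next, against the integer gridlines: one y-axis crossing is at y = 0; the visible x-axis segment lies entirely on the curve.
Finally, together with the visible shape, these determine p as stated.

3*x*y^2 - 2*y^3 - 3*x*y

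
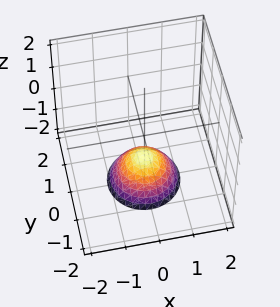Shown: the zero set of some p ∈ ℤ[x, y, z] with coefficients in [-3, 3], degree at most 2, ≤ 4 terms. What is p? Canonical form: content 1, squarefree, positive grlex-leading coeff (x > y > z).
x^2 + y^2 + z + 1

1. The degree is 2 — a generic line meets the surface in up to 2 points.
2. By symmetry, the z-axis is an axis of rotation, so x and y enter only as x² + y².
3. Observable constraints: a circular section at z = -2 has radius exactly 1; one z-axis crossing is at z = -1; the surface avoids every integer x-axis point in the box; the surface avoids every integer y-axis point in the box.
4. Fitting integer coefficients to these (and the overall shape) gives p.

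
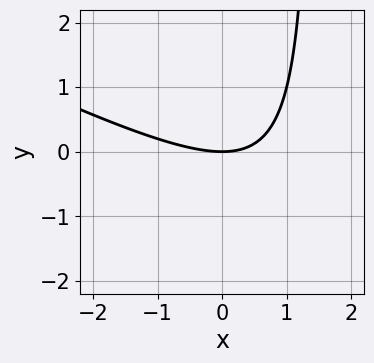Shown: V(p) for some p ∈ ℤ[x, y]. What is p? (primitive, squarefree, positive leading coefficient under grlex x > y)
x^2 + 2*x*y - 3*y

The degree is 2 — a generic line meets the curve in up to 2 points.
From the visible intercepts: it meets the y-axis at y = 0 (among the integer gridlines); one x-axis crossing is at x = 0.
Assembling these constraints gives the stated polynomial.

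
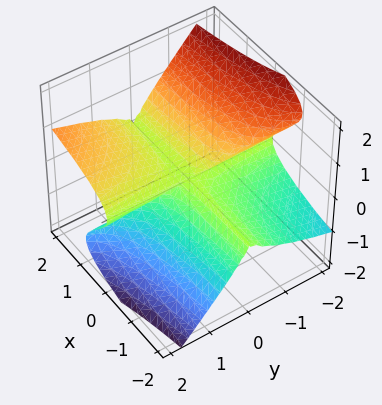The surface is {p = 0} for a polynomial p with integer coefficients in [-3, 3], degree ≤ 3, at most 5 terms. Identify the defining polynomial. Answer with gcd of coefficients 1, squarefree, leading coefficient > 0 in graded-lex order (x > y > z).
First, the degree is 3 — the shape is more complex than any degree-2 surface.
Next, against the integer gridlines: the visible y-axis segment lies entirely on the surface; the visible x-axis segment lies entirely on the surface; one z-axis crossing is at z = 0.
Finally, assembling these constraints gives the stated polynomial.

x*y^2 - 3*y*z^2 - 3*z^3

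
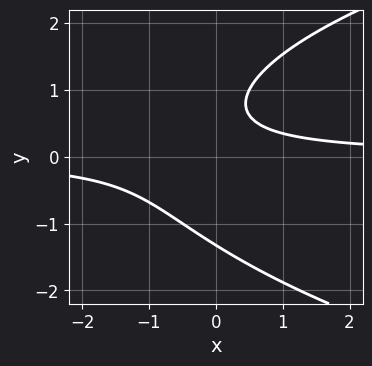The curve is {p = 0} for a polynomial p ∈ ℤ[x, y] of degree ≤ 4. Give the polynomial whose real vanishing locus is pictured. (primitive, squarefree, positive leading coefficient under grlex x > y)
(a) deg p = 3. No degree-2 curve has this shape.
(b) From the axis intercepts and sections: it misses every integer gridline on the x-axis.
(c) Matching integer coefficients to the picture gives p.

y^3 - 2*x*y - y + 1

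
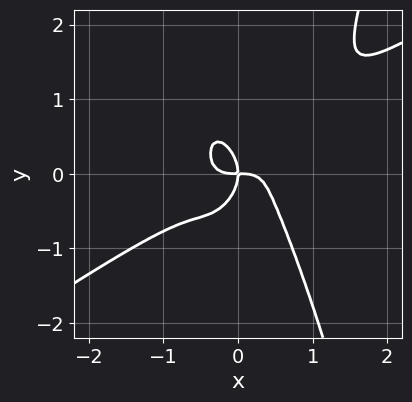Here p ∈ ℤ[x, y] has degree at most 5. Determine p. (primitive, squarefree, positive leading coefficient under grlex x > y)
The degree is 4 — a generic line meets the curve in up to 4 points.
Observable constraints: it meets the x-axis at x = 0 (among the integer gridlines); it crosses the y-axis at the gridline y = 0.
Fitting integer coefficients to these (and the overall shape) gives p.

2*x^4 - 3*x^3*y + y^3 + x*y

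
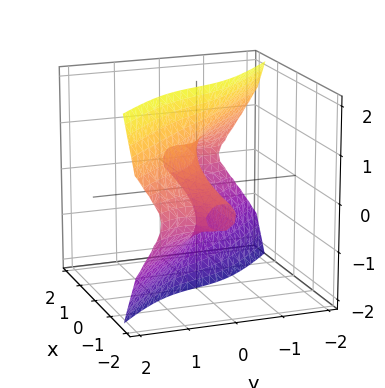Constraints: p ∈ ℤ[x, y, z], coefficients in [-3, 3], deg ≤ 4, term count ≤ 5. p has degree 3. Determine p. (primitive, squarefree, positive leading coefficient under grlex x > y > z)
3*x*y^2 + 2*x*z^2 + 3*y^3 + 3*y

First, degree: no degree-2 surface has this shape, so deg p = 3.
Next, from the axis intercepts and sections: every point of the x-axis in the box is on the surface; every point of the z-axis in the box is on the surface; it meets the y-axis at y = 0 (among the integer gridlines).
Finally, together with the visible shape, these determine p as stated.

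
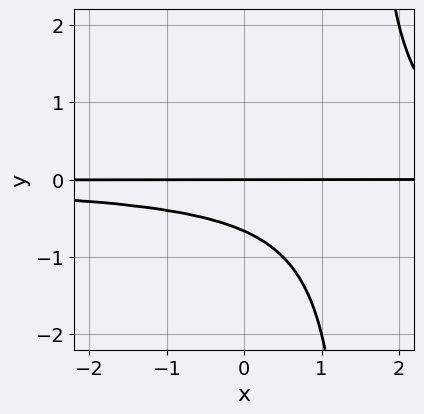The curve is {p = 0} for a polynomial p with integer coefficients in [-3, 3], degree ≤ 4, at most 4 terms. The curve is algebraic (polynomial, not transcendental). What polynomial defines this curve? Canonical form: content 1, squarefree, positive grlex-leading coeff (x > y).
2*x*y^2 - 3*y^2 - 2*y

(a) The degree is 3 — the shape is more complex than any degree-2 curve.
(b) From the visible intercepts: every point of the x-axis in the box is on the curve; it meets the y-axis at y = 0 (among the integer gridlines).
(c) These observations pin down the coefficients.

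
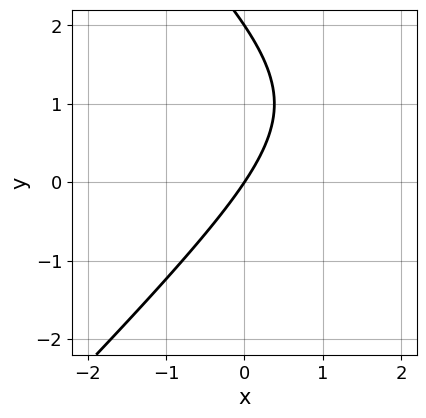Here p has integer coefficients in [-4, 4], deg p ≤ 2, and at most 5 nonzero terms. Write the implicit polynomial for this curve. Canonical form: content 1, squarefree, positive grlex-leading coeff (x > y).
1. Degree: the shape is more complex than any degree-1 curve, so deg p = 2.
2. Observable constraints: the y-axis gridline crossings are at y ∈ {0, 2}; it meets the x-axis at x = 0 (among the integer gridlines).
3. Solving for integer coefficients yields p as stated.

x^2 - y^2 - 3*x + 2*y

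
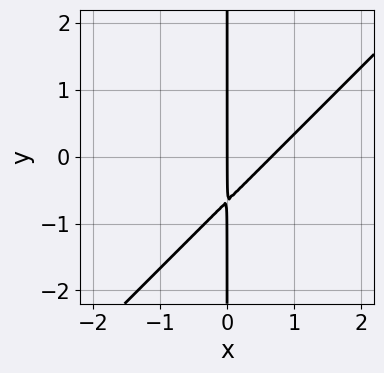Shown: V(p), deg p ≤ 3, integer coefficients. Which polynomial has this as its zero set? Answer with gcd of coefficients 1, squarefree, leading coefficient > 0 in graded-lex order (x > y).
First, degree: a generic line meets the curve in up to 2 points, so deg p = 2.
Then, against the integer gridlines: one x-axis crossing is at x = 0; the visible y-axis segment lies entirely on the curve.
Finally, fitting integer coefficients to these (and the overall shape) gives p.

3*x^2 - 3*x*y - 2*x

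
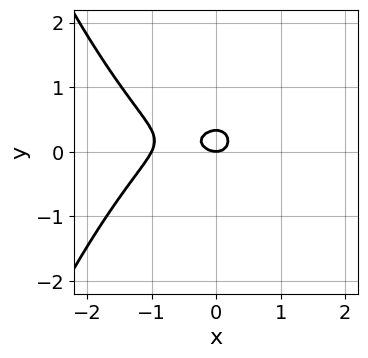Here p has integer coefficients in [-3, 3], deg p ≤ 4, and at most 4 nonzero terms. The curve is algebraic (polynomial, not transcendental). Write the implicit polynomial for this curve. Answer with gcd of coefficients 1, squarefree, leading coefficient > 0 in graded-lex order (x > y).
1. The degree is 3 — the shape is more complex than any degree-2 curve.
2. Observable constraints: it crosses the y-axis at the gridline y = 0; the x-axis gridline crossings are at x ∈ {-1, 0}.
3. The integer polynomial consistent with all of this is the stated p.

2*x^3 + 2*x^2 + 3*y^2 - y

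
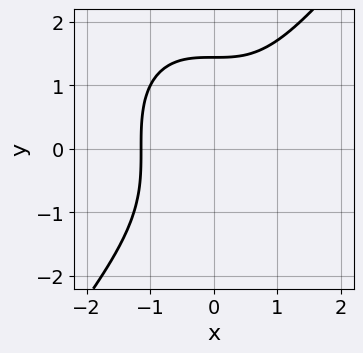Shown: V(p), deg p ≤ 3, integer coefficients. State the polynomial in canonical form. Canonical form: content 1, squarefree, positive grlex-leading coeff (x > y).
2*x^3 - y^3 + 3

1. Degree: no degree-2 curve has this shape, so deg p = 3.
2. The integer polynomial consistent with all of this is the stated p.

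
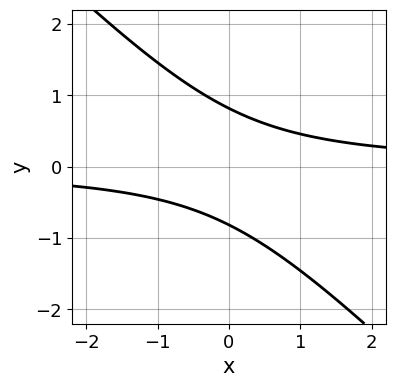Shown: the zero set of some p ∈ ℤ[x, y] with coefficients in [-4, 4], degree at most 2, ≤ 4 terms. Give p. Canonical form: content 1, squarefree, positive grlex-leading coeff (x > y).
First, the degree is 2 — no degree-1 curve has this shape.
Then, against the integer gridlines: no x-intercept at any integer in the box.
Finally, assembling these constraints gives the stated polynomial.

3*x*y + 3*y^2 - 2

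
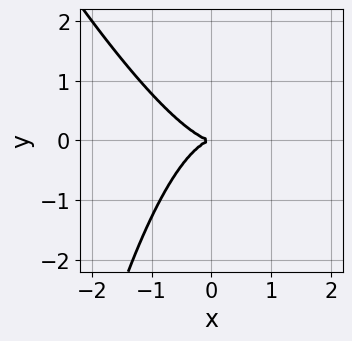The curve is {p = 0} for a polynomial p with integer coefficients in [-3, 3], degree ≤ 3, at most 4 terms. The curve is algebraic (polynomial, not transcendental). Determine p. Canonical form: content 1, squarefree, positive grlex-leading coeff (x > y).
The degree is 3 — no degree-2 curve has this shape.
Reading off the gridlines: it crosses the x-axis at the gridline x = 0; one y-axis crossing is at y = 0.
Matching integer coefficients to the picture gives p.

2*x^3 + x^2*y + 2*y^2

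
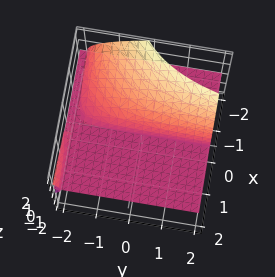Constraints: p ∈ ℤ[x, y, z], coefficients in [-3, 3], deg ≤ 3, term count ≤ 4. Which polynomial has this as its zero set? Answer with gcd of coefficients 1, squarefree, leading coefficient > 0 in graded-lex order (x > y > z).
(a) The picture has 3 separate pieces. Treating them together as one polynomial.
(b) The degree is 3 — a generic line meets the surface in up to 3 points.
(c) Checking where it meets the axes: the visible y-axis segment lies entirely on the surface; it crosses the z-axis at the gridline z = 0; every point of the x-axis in the box is on the surface.
(d) Assembling these constraints gives the stated polynomial.

x*y*z + z^3 + 2*x*z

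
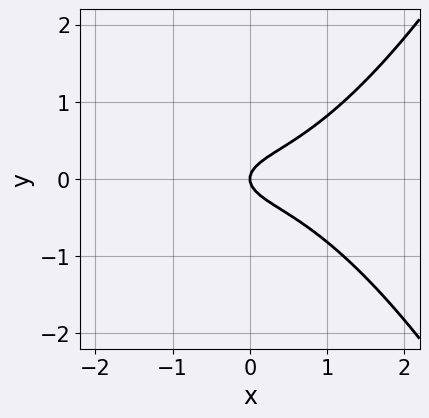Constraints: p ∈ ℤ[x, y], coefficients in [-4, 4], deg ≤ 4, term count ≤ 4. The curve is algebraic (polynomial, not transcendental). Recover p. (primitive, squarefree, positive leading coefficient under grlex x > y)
x^3 - 3*y^2 + x

1. Degree: a generic line meets the curve in up to 3 points, so deg p = 3.
2. Symmetries: mirror symmetry y ↦ −y ⇒ only even powers of y.
3. From the visible intercepts: it meets the x-axis at x = 0 (among the integer gridlines); one y-axis crossing is at y = 0.
4. Fitting integer coefficients to these (and the overall shape) gives p.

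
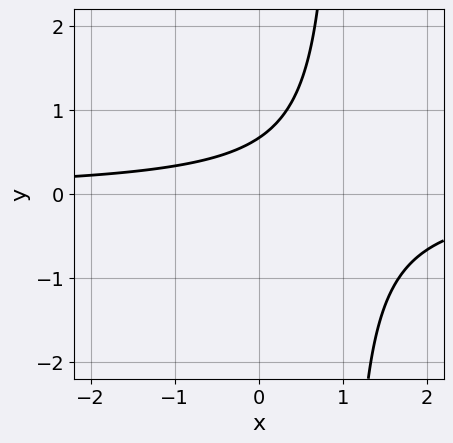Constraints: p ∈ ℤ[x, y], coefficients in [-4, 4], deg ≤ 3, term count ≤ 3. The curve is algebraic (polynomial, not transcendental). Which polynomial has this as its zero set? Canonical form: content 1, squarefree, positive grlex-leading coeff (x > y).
3*x*y - 3*y + 2

(a) The degree is 2 — no degree-1 curve has this shape.
(b) From the axis intercepts and sections: it misses every integer gridline on the x-axis.
(c) Fitting integer coefficients to these (and the overall shape) gives p.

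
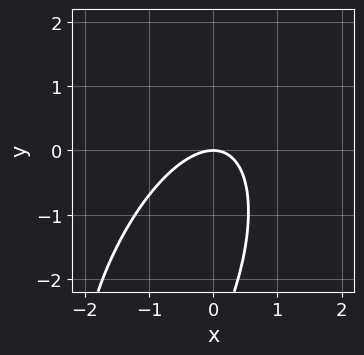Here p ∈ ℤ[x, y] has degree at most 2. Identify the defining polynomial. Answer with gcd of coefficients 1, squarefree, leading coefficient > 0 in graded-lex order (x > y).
3*x^2 - 2*x*y + y^2 + 3*y

First, the degree is 2 — a generic line meets the curve in up to 2 points.
Then, reading off the gridlines: one x-axis crossing is at x = 0; it crosses the y-axis at the gridline y = 0.
Finally, matching integer coefficients to the picture gives p.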